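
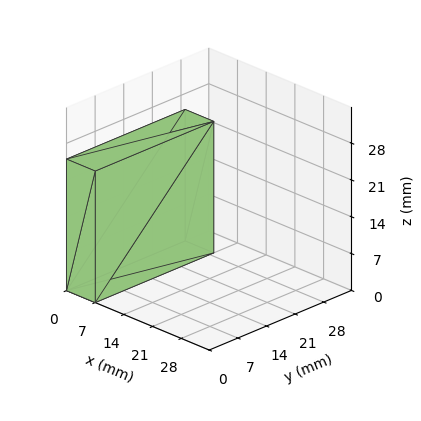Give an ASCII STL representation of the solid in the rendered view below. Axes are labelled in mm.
Reading the render: the shape is a rectangular box, roughly 7 × 29 mm footprint and 25 mm tall (dimensions read to the nearest mm from the axis ticks). For the STL, each face is triangulated and given an outward normal.

solid part
  facet normal 0.0000 0.0000 -1.0000
    outer loop
      vertex 7.00 29.00 0.00
      vertex 7.00 0.00 0.00
      vertex 0.00 0.00 0.00
    endloop
  endfacet
  facet normal 0.0000 0.0000 -1.0000
    outer loop
      vertex 0.00 29.00 0.00
      vertex 7.00 29.00 0.00
      vertex 0.00 0.00 0.00
    endloop
  endfacet
  facet normal 0.0000 0.0000 1.0000
    outer loop
      vertex 0.00 0.00 25.00
      vertex 7.00 0.00 25.00
      vertex 7.00 29.00 25.00
    endloop
  endfacet
  facet normal 0.0000 0.0000 1.0000
    outer loop
      vertex 0.00 0.00 25.00
      vertex 7.00 29.00 25.00
      vertex 0.00 29.00 25.00
    endloop
  endfacet
  facet normal 0.0000 -1.0000 0.0000
    outer loop
      vertex 0.00 0.00 0.00
      vertex 7.00 0.00 0.00
      vertex 7.00 0.00 25.00
    endloop
  endfacet
  facet normal 0.0000 -1.0000 0.0000
    outer loop
      vertex 0.00 0.00 0.00
      vertex 7.00 0.00 25.00
      vertex 0.00 0.00 25.00
    endloop
  endfacet
  facet normal 0.0000 1.0000 0.0000
    outer loop
      vertex 7.00 29.00 25.00
      vertex 7.00 29.00 0.00
      vertex 0.00 29.00 0.00
    endloop
  endfacet
  facet normal 0.0000 1.0000 0.0000
    outer loop
      vertex 0.00 29.00 25.00
      vertex 7.00 29.00 25.00
      vertex 0.00 29.00 0.00
    endloop
  endfacet
  facet normal -1.0000 0.0000 0.0000
    outer loop
      vertex 0.00 29.00 25.00
      vertex 0.00 29.00 0.00
      vertex 0.00 0.00 0.00
    endloop
  endfacet
  facet normal -1.0000 0.0000 0.0000
    outer loop
      vertex 0.00 0.00 25.00
      vertex 0.00 29.00 25.00
      vertex 0.00 0.00 0.00
    endloop
  endfacet
  facet normal 1.0000 0.0000 0.0000
    outer loop
      vertex 7.00 0.00 0.00
      vertex 7.00 29.00 0.00
      vertex 7.00 29.00 25.00
    endloop
  endfacet
  facet normal 1.0000 0.0000 0.0000
    outer loop
      vertex 7.00 0.00 0.00
      vertex 7.00 29.00 25.00
      vertex 7.00 0.00 25.00
    endloop
  endfacet
endsolid part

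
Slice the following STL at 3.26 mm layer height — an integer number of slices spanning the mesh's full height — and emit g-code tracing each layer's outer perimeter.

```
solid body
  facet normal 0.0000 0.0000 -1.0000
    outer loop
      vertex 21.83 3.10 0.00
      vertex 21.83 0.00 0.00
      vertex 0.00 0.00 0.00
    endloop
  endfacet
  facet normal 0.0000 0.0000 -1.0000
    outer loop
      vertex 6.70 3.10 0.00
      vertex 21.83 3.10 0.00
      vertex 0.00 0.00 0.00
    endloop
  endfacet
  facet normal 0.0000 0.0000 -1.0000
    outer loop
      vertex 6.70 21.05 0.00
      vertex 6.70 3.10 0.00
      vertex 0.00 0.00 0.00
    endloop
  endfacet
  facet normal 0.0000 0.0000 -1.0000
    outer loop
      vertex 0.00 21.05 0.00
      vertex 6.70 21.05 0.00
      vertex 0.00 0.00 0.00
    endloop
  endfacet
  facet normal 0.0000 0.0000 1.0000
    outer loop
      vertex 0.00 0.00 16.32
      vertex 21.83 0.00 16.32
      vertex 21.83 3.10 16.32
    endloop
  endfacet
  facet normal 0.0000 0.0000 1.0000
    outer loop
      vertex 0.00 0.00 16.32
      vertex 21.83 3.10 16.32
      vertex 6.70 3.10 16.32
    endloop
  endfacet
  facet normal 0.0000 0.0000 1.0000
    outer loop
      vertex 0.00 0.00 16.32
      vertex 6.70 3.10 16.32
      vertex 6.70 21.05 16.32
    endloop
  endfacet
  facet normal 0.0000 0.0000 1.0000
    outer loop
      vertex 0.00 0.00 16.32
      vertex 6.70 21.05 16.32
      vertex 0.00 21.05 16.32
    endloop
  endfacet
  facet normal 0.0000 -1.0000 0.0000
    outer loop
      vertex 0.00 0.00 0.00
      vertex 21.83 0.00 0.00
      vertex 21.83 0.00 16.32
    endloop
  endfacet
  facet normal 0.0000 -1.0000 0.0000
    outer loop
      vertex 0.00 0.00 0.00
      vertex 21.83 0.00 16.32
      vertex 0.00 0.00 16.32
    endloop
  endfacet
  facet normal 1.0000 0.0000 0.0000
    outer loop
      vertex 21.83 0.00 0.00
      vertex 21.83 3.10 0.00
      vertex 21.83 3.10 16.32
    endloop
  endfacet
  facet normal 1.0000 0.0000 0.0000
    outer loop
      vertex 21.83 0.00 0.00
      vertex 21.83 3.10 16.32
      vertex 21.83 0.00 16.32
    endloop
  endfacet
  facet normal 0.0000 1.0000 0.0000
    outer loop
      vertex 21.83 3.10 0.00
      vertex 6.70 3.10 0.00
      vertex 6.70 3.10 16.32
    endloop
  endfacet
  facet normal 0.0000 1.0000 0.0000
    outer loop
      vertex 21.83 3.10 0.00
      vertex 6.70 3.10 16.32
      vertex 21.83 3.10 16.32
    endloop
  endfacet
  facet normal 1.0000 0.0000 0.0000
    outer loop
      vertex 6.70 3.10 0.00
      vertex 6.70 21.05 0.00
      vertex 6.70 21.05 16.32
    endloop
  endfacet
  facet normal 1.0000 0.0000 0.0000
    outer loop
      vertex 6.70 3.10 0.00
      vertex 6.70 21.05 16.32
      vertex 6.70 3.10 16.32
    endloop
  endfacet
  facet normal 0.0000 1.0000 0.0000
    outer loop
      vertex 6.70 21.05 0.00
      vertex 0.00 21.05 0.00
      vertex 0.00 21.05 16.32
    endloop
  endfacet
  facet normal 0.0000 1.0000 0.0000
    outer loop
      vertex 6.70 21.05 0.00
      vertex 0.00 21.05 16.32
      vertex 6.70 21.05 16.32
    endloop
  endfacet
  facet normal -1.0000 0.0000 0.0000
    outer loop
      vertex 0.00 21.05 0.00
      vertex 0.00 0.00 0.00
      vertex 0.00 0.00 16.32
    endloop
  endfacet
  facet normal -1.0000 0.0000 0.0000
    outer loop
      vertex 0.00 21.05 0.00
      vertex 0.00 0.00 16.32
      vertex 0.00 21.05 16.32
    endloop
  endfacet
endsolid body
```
; perimeter-only toolpath
G21 ; units = mm
G90 ; absolute positioning
G28 ; home
; layer 1
G0 Z3.26
G0 X0.00 Y0.00
G1 X21.83 Y0.00
G1 X21.83 Y3.10
G1 X6.70 Y3.10
G1 X6.70 Y21.05
G1 X0.00 Y21.05
G1 X0.00 Y0.00
; layer 2
G0 Z6.53
G0 X0.00 Y0.00
G1 X21.83 Y0.00
G1 X21.83 Y3.10
G1 X6.70 Y3.10
G1 X6.70 Y21.05
G1 X0.00 Y21.05
G1 X0.00 Y0.00
; layer 3
G0 Z9.79
G0 X0.00 Y0.00
G1 X21.83 Y0.00
G1 X21.83 Y3.10
G1 X6.70 Y3.10
G1 X6.70 Y21.05
G1 X0.00 Y21.05
G1 X0.00 Y0.00
; layer 4
G0 Z13.06
G0 X0.00 Y0.00
G1 X21.83 Y0.00
G1 X21.83 Y3.10
G1 X6.70 Y3.10
G1 X6.70 Y21.05
G1 X0.00 Y21.05
G1 X0.00 Y0.00
; layer 5
G0 Z16.32
G0 X0.00 Y0.00
G1 X21.83 Y0.00
G1 X21.83 Y3.10
G1 X6.70 Y3.10
G1 X6.70 Y21.05
G1 X0.00 Y21.05
G1 X0.00 Y0.00
M2 ; end

The solid is an L-shaped prism: outer 21.8 × 21.1 mm, arm thicknesses ≈ 3.1 mm (horizontal) and 6.7 mm (vertical), extruded 16.3 mm in z. Slicing at Δz = 3.26 mm — 5 equal slices spanning the solid's height, so layer i sits at z = i·h/5 — gives 5 non-empty perimeters. Each is a 6-segment closed polygon; G0 lifts to the layer z and rapids to the start vertex, then G1 traces the edges.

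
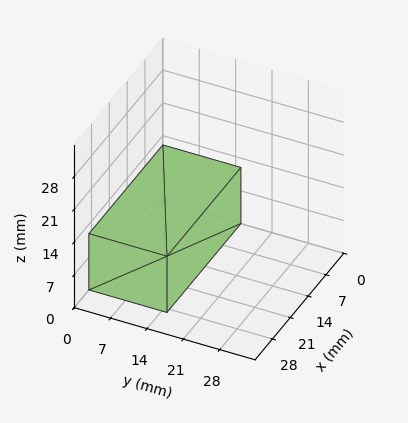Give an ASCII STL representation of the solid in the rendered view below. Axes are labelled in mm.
Reading the render: the shape is a rectangular box, roughly 29 × 15 mm footprint and 12 mm tall (dimensions read to the nearest mm from the axis ticks). For the STL, each face is triangulated and given an outward normal.

solid part
  facet normal 0.0000 0.0000 -1.0000
    outer loop
      vertex 29.0 15.0 0.0
      vertex 29.0 0.0 0.0
      vertex 0.0 0.0 0.0
    endloop
  endfacet
  facet normal 0.0000 0.0000 -1.0000
    outer loop
      vertex 0.0 15.0 0.0
      vertex 29.0 15.0 0.0
      vertex 0.0 0.0 0.0
    endloop
  endfacet
  facet normal 0.0000 0.0000 1.0000
    outer loop
      vertex 0.0 0.0 12.0
      vertex 29.0 0.0 12.0
      vertex 29.0 15.0 12.0
    endloop
  endfacet
  facet normal 0.0000 0.0000 1.0000
    outer loop
      vertex 0.0 0.0 12.0
      vertex 29.0 15.0 12.0
      vertex 0.0 15.0 12.0
    endloop
  endfacet
  facet normal 0.0000 -1.0000 0.0000
    outer loop
      vertex 0.0 0.0 0.0
      vertex 29.0 0.0 0.0
      vertex 29.0 0.0 12.0
    endloop
  endfacet
  facet normal 0.0000 -1.0000 0.0000
    outer loop
      vertex 0.0 0.0 0.0
      vertex 29.0 0.0 12.0
      vertex 0.0 0.0 12.0
    endloop
  endfacet
  facet normal 0.0000 1.0000 0.0000
    outer loop
      vertex 29.0 15.0 12.0
      vertex 29.0 15.0 0.0
      vertex 0.0 15.0 0.0
    endloop
  endfacet
  facet normal 0.0000 1.0000 0.0000
    outer loop
      vertex 0.0 15.0 12.0
      vertex 29.0 15.0 12.0
      vertex 0.0 15.0 0.0
    endloop
  endfacet
  facet normal -1.0000 0.0000 0.0000
    outer loop
      vertex 0.0 15.0 12.0
      vertex 0.0 15.0 0.0
      vertex 0.0 0.0 0.0
    endloop
  endfacet
  facet normal -1.0000 0.0000 0.0000
    outer loop
      vertex 0.0 0.0 12.0
      vertex 0.0 15.0 12.0
      vertex 0.0 0.0 0.0
    endloop
  endfacet
  facet normal 1.0000 0.0000 0.0000
    outer loop
      vertex 29.0 0.0 0.0
      vertex 29.0 15.0 0.0
      vertex 29.0 15.0 12.0
    endloop
  endfacet
  facet normal 1.0000 0.0000 0.0000
    outer loop
      vertex 29.0 0.0 0.0
      vertex 29.0 15.0 12.0
      vertex 29.0 0.0 12.0
    endloop
  endfacet
endsolid part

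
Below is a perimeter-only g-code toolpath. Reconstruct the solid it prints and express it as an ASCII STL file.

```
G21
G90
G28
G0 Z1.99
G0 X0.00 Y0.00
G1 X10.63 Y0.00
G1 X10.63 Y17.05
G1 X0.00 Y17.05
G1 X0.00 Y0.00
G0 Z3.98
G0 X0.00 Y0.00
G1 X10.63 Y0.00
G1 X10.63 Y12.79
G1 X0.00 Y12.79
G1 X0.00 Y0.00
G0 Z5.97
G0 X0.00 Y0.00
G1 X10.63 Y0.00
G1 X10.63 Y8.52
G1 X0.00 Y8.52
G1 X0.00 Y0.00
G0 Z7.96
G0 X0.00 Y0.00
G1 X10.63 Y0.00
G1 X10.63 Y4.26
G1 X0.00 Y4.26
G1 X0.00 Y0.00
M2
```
solid part
  facet normal 0.0000 0.0000 -1.0000
    outer loop
      vertex 10.63 21.31 0.00
      vertex 10.63 0.00 0.00
      vertex 0.00 0.00 0.00
    endloop
  endfacet
  facet normal 0.0000 0.0000 -1.0000
    outer loop
      vertex 0.00 21.31 0.00
      vertex 10.63 21.31 0.00
      vertex 0.00 0.00 0.00
    endloop
  endfacet
  facet normal 0.0000 -1.0000 0.0000
    outer loop
      vertex 0.00 0.00 0.00
      vertex 10.63 0.00 0.00
      vertex 10.63 0.00 9.95
    endloop
  endfacet
  facet normal 0.0000 -1.0000 0.0000
    outer loop
      vertex 0.00 0.00 0.00
      vertex 10.63 0.00 9.95
      vertex 0.00 0.00 9.95
    endloop
  endfacet
  facet normal 0.0000 0.4231 0.9061
    outer loop
      vertex 0.00 0.00 9.95
      vertex 10.63 0.00 9.95
      vertex 10.63 21.31 0.00
    endloop
  endfacet
  facet normal 0.0000 0.4231 0.9061
    outer loop
      vertex 0.00 0.00 9.95
      vertex 10.63 21.31 0.00
      vertex 0.00 21.31 0.00
    endloop
  endfacet
  facet normal -1.0000 0.0000 0.0000
    outer loop
      vertex 0.00 0.00 9.95
      vertex 0.00 21.31 0.00
      vertex 0.00 0.00 0.00
    endloop
  endfacet
  facet normal 1.0000 0.0000 0.0000
    outer loop
      vertex 10.63 0.00 0.00
      vertex 10.63 21.31 0.00
      vertex 10.63 0.00 9.95
    endloop
  endfacet
endsolid part

The G0 Z moves step by Δz≈1.99 mm. The G1 loops shrink linearly with z, so the solid tapers from its base footprint up to z≈9.95. Closing with a flat bottom cap and the tapered top and triangulating gives 8 facets — a wedge (ramp): 10.6 × 21.3 mm base, rising to 9.95 mm along the y=0 edge and sloping linearly to z=0 at y=21.3.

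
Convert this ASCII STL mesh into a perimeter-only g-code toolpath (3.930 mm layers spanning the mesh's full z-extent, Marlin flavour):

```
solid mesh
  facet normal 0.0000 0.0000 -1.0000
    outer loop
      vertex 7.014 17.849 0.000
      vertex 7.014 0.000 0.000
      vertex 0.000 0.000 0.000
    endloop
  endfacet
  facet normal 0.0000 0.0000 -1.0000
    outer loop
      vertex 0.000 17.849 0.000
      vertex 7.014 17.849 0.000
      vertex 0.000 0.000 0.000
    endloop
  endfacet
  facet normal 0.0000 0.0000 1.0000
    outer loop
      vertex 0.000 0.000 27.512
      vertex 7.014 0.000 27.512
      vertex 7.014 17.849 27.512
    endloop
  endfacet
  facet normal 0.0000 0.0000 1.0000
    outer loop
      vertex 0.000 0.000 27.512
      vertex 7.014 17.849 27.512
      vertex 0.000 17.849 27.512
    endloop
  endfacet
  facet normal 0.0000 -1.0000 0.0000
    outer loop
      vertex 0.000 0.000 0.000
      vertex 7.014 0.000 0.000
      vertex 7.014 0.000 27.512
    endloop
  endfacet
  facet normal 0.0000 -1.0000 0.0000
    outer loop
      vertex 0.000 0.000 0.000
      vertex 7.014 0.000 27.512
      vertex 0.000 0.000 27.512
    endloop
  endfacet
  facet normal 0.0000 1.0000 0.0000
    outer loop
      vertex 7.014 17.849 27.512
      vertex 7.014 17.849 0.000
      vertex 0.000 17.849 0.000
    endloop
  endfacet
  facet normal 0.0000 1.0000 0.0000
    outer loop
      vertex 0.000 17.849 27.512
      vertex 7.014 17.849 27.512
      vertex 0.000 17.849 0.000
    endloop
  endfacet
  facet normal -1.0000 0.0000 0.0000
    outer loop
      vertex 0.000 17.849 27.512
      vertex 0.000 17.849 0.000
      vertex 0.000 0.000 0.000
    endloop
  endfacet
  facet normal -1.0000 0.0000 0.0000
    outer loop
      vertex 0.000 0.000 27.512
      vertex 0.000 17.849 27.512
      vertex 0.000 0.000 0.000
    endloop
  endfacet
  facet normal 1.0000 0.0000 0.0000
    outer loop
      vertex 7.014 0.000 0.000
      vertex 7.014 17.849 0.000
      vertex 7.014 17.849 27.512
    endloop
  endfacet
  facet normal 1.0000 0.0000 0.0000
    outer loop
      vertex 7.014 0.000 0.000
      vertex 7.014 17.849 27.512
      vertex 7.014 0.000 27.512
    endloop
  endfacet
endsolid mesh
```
; perimeter-only toolpath
G21 ; units = mm
G90 ; absolute positioning
G28 ; home
; layer 1
G0 Z3.930
G0 X0.000 Y0.000
G1 X7.014 Y0.000
G1 X7.014 Y17.849
G1 X0.000 Y17.849
G1 X0.000 Y0.000
; layer 2
G0 Z7.861
G0 X0.000 Y0.000
G1 X7.014 Y0.000
G1 X7.014 Y17.849
G1 X0.000 Y17.849
G1 X0.000 Y0.000
; layer 3
G0 Z11.791
G0 X0.000 Y0.000
G1 X7.014 Y0.000
G1 X7.014 Y17.849
G1 X0.000 Y17.849
G1 X0.000 Y0.000
; layer 4
G0 Z15.721
G0 X0.000 Y0.000
G1 X7.014 Y0.000
G1 X7.014 Y17.849
G1 X0.000 Y17.849
G1 X0.000 Y0.000
; layer 5
G0 Z19.651
G0 X0.000 Y0.000
G1 X7.014 Y0.000
G1 X7.014 Y17.849
G1 X0.000 Y17.849
G1 X0.000 Y0.000
; layer 6
G0 Z23.582
G0 X0.000 Y0.000
G1 X7.014 Y0.000
G1 X7.014 Y17.849
G1 X0.000 Y17.849
G1 X0.000 Y0.000
; layer 7
G0 Z27.512
G0 X0.000 Y0.000
G1 X7.014 Y0.000
G1 X7.014 Y17.849
G1 X0.000 Y17.849
G1 X0.000 Y0.000
M2 ; end

The solid is a rectangular box, roughly 7.01 × 17.8 mm footprint and 27.5 mm tall. Slicing at Δz = 3.930 mm — 7 equal slices spanning the solid's height, so layer i sits at z = i·h/7 — gives 7 non-empty perimeters. Each is a 4-segment closed polygon; G0 lifts to the layer z and rapids to the start vertex, then G1 traces the edges.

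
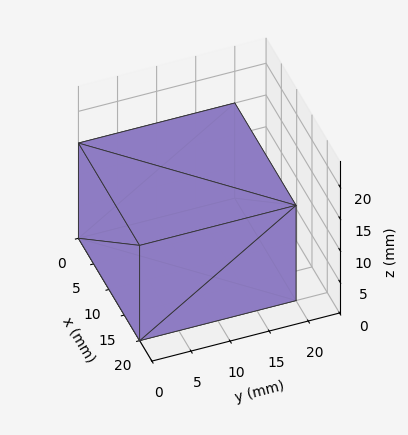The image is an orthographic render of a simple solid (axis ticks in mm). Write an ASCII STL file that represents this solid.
Reading the render: the shape is a rectangular box, roughly 20 × 20 mm footprint and 15 mm tall (dimensions read to the nearest mm from the axis ticks). For the STL, each face is triangulated and given an outward normal.

solid part
  facet normal 0.0000 0.0000 -1.0000
    outer loop
      vertex 20.000 20.000 0.000
      vertex 20.000 0.000 0.000
      vertex 0.000 0.000 0.000
    endloop
  endfacet
  facet normal 0.0000 0.0000 -1.0000
    outer loop
      vertex 0.000 20.000 0.000
      vertex 20.000 20.000 0.000
      vertex 0.000 0.000 0.000
    endloop
  endfacet
  facet normal 0.0000 0.0000 1.0000
    outer loop
      vertex 0.000 0.000 15.000
      vertex 20.000 0.000 15.000
      vertex 20.000 20.000 15.000
    endloop
  endfacet
  facet normal 0.0000 0.0000 1.0000
    outer loop
      vertex 0.000 0.000 15.000
      vertex 20.000 20.000 15.000
      vertex 0.000 20.000 15.000
    endloop
  endfacet
  facet normal 0.0000 -1.0000 0.0000
    outer loop
      vertex 0.000 0.000 0.000
      vertex 20.000 0.000 0.000
      vertex 20.000 0.000 15.000
    endloop
  endfacet
  facet normal 0.0000 -1.0000 0.0000
    outer loop
      vertex 0.000 0.000 0.000
      vertex 20.000 0.000 15.000
      vertex 0.000 0.000 15.000
    endloop
  endfacet
  facet normal 0.0000 1.0000 0.0000
    outer loop
      vertex 20.000 20.000 15.000
      vertex 20.000 20.000 0.000
      vertex 0.000 20.000 0.000
    endloop
  endfacet
  facet normal 0.0000 1.0000 0.0000
    outer loop
      vertex 0.000 20.000 15.000
      vertex 20.000 20.000 15.000
      vertex 0.000 20.000 0.000
    endloop
  endfacet
  facet normal -1.0000 0.0000 0.0000
    outer loop
      vertex 0.000 20.000 15.000
      vertex 0.000 20.000 0.000
      vertex 0.000 0.000 0.000
    endloop
  endfacet
  facet normal -1.0000 0.0000 0.0000
    outer loop
      vertex 0.000 0.000 15.000
      vertex 0.000 20.000 15.000
      vertex 0.000 0.000 0.000
    endloop
  endfacet
  facet normal 1.0000 0.0000 0.0000
    outer loop
      vertex 20.000 0.000 0.000
      vertex 20.000 20.000 0.000
      vertex 20.000 20.000 15.000
    endloop
  endfacet
  facet normal 1.0000 0.0000 0.0000
    outer loop
      vertex 20.000 0.000 0.000
      vertex 20.000 20.000 15.000
      vertex 20.000 0.000 15.000
    endloop
  endfacet
endsolid part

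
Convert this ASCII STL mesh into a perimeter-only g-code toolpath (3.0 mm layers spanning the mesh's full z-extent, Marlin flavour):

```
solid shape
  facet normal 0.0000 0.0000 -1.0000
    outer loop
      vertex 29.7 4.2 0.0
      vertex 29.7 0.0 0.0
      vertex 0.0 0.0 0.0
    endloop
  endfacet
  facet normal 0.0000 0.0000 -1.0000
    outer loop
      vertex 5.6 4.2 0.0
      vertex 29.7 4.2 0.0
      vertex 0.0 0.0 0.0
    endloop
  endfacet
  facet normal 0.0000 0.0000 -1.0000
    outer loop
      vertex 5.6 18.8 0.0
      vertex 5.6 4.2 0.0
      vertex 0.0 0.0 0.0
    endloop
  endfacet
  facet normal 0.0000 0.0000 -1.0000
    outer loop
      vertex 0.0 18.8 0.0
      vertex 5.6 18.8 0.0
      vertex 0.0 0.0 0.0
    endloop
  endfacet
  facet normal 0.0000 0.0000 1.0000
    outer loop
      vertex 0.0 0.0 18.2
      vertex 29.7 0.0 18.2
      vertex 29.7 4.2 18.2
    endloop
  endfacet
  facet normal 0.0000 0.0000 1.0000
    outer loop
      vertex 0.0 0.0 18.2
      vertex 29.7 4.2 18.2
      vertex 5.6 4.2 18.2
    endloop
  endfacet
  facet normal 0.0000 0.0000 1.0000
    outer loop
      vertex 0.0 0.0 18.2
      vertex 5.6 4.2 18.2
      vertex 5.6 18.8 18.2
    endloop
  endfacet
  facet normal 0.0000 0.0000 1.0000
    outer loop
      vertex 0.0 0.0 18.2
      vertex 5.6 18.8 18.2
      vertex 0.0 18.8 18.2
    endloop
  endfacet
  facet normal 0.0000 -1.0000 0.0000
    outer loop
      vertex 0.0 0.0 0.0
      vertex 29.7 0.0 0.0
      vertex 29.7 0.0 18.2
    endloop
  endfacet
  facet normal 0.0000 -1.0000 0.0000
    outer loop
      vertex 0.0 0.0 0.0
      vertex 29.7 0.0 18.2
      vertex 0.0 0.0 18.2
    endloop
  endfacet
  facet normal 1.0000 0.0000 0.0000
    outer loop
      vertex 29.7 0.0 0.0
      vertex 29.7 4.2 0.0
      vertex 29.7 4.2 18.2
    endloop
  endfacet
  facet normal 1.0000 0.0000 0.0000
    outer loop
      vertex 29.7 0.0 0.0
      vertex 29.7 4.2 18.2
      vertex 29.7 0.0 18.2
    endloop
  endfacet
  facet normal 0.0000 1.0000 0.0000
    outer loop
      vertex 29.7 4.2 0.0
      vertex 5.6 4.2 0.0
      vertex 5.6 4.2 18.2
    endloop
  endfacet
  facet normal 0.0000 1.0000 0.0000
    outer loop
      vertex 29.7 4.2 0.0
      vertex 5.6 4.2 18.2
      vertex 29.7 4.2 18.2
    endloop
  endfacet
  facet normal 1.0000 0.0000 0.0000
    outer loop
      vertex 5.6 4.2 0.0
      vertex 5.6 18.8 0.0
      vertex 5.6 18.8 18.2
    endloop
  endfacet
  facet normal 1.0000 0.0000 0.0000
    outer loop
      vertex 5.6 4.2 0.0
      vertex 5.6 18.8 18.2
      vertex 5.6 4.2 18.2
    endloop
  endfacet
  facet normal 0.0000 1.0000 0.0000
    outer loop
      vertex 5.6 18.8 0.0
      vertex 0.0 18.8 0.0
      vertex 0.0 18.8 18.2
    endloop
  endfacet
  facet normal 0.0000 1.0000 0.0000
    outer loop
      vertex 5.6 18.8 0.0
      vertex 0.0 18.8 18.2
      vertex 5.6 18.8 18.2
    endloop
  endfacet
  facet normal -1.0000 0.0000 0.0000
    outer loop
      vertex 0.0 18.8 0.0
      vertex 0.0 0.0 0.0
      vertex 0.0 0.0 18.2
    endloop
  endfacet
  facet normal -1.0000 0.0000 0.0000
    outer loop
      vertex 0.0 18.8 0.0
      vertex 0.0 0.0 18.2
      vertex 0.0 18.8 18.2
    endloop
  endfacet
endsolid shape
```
; perimeter-only toolpath
G21 ; units = mm
G90 ; absolute positioning
G28 ; home
; layer 1
G0 Z3.0
G0 X0.0 Y0.0
G1 X29.7 Y0.0
G1 X29.7 Y4.2
G1 X5.6 Y4.2
G1 X5.6 Y18.8
G1 X0.0 Y18.8
G1 X0.0 Y0.0
; layer 2
G0 Z6.1
G0 X0.0 Y0.0
G1 X29.7 Y0.0
G1 X29.7 Y4.2
G1 X5.6 Y4.2
G1 X5.6 Y18.8
G1 X0.0 Y18.8
G1 X0.0 Y0.0
; layer 3
G0 Z9.1
G0 X0.0 Y0.0
G1 X29.7 Y0.0
G1 X29.7 Y4.2
G1 X5.6 Y4.2
G1 X5.6 Y18.8
G1 X0.0 Y18.8
G1 X0.0 Y0.0
; layer 4
G0 Z12.1
G0 X0.0 Y0.0
G1 X29.7 Y0.0
G1 X29.7 Y4.2
G1 X5.6 Y4.2
G1 X5.6 Y18.8
G1 X0.0 Y18.8
G1 X0.0 Y0.0
; layer 5
G0 Z15.2
G0 X0.0 Y0.0
G1 X29.7 Y0.0
G1 X29.7 Y4.2
G1 X5.6 Y4.2
G1 X5.6 Y18.8
G1 X0.0 Y18.8
G1 X0.0 Y0.0
; layer 6
G0 Z18.2
G0 X0.0 Y0.0
G1 X29.7 Y0.0
G1 X29.7 Y4.2
G1 X5.6 Y4.2
G1 X5.6 Y18.8
G1 X0.0 Y18.8
G1 X0.0 Y0.0
M2 ; end

The solid is an L-shaped prism: outer 29.7 × 18.8 mm, arm thicknesses ≈ 4.2 mm (horizontal) and 5.6 mm (vertical), extruded 18.2 mm in z. Slicing at Δz = 3.0 mm — 6 equal slices spanning the solid's height, so layer i sits at z = i·h/6 — gives 6 non-empty perimeters. Each is a 6-segment closed polygon; G0 lifts to the layer z and rapids to the start vertex, then G1 traces the edges.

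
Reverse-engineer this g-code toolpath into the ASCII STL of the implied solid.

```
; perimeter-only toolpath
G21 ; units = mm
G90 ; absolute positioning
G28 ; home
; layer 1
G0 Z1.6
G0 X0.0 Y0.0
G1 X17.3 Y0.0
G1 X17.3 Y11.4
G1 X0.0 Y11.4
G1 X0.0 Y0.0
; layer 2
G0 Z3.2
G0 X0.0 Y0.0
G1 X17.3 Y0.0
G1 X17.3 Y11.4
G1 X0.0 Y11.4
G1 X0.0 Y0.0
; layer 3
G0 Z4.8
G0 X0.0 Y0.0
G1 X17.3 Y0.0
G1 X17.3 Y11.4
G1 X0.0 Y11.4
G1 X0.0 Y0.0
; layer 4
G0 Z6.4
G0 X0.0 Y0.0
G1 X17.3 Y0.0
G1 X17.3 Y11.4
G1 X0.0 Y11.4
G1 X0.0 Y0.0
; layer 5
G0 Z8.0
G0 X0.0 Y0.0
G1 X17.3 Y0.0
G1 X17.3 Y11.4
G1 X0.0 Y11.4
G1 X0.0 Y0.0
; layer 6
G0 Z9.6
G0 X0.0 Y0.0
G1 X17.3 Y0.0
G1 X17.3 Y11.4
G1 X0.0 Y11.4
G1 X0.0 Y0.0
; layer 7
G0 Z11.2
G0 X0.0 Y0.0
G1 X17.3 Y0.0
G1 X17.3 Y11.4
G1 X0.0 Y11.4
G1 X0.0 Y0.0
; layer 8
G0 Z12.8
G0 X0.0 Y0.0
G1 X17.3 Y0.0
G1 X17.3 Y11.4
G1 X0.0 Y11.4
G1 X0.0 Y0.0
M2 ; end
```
solid part
  facet normal 0.0000 0.0000 -1.0000
    outer loop
      vertex 17.3 11.4 0.0
      vertex 17.3 0.0 0.0
      vertex 0.0 0.0 0.0
    endloop
  endfacet
  facet normal 0.0000 0.0000 -1.0000
    outer loop
      vertex 0.0 11.4 0.0
      vertex 17.3 11.4 0.0
      vertex 0.0 0.0 0.0
    endloop
  endfacet
  facet normal 0.0000 0.0000 1.0000
    outer loop
      vertex 0.0 0.0 12.8
      vertex 17.3 0.0 12.8
      vertex 17.3 11.4 12.8
    endloop
  endfacet
  facet normal 0.0000 0.0000 1.0000
    outer loop
      vertex 0.0 0.0 12.8
      vertex 17.3 11.4 12.8
      vertex 0.0 11.4 12.8
    endloop
  endfacet
  facet normal 0.0000 -1.0000 0.0000
    outer loop
      vertex 0.0 0.0 0.0
      vertex 17.3 0.0 0.0
      vertex 17.3 0.0 12.8
    endloop
  endfacet
  facet normal 0.0000 -1.0000 0.0000
    outer loop
      vertex 0.0 0.0 0.0
      vertex 17.3 0.0 12.8
      vertex 0.0 0.0 12.8
    endloop
  endfacet
  facet normal 0.0000 1.0000 0.0000
    outer loop
      vertex 17.3 11.4 12.8
      vertex 17.3 11.4 0.0
      vertex 0.0 11.4 0.0
    endloop
  endfacet
  facet normal 0.0000 1.0000 0.0000
    outer loop
      vertex 0.0 11.4 12.8
      vertex 17.3 11.4 12.8
      vertex 0.0 11.4 0.0
    endloop
  endfacet
  facet normal -1.0000 0.0000 0.0000
    outer loop
      vertex 0.0 11.4 12.8
      vertex 0.0 11.4 0.0
      vertex 0.0 0.0 0.0
    endloop
  endfacet
  facet normal -1.0000 0.0000 0.0000
    outer loop
      vertex 0.0 0.0 12.8
      vertex 0.0 11.4 12.8
      vertex 0.0 0.0 0.0
    endloop
  endfacet
  facet normal 1.0000 0.0000 0.0000
    outer loop
      vertex 17.3 0.0 0.0
      vertex 17.3 11.4 0.0
      vertex 17.3 11.4 12.8
    endloop
  endfacet
  facet normal 1.0000 0.0000 0.0000
    outer loop
      vertex 17.3 0.0 0.0
      vertex 17.3 11.4 12.8
      vertex 17.3 0.0 12.8
    endloop
  endfacet
endsolid part

The G0 Z moves step by Δz≈1.6 mm. Every layer's G1 loop is the same polygon, so the solid is a straight extrusion of it from z=0 to z≈12.8. Closing with flat bottom and top caps and triangulating gives 12 facets — a rectangular box, roughly 17.3 × 11.4 mm footprint and 12.8 mm tall.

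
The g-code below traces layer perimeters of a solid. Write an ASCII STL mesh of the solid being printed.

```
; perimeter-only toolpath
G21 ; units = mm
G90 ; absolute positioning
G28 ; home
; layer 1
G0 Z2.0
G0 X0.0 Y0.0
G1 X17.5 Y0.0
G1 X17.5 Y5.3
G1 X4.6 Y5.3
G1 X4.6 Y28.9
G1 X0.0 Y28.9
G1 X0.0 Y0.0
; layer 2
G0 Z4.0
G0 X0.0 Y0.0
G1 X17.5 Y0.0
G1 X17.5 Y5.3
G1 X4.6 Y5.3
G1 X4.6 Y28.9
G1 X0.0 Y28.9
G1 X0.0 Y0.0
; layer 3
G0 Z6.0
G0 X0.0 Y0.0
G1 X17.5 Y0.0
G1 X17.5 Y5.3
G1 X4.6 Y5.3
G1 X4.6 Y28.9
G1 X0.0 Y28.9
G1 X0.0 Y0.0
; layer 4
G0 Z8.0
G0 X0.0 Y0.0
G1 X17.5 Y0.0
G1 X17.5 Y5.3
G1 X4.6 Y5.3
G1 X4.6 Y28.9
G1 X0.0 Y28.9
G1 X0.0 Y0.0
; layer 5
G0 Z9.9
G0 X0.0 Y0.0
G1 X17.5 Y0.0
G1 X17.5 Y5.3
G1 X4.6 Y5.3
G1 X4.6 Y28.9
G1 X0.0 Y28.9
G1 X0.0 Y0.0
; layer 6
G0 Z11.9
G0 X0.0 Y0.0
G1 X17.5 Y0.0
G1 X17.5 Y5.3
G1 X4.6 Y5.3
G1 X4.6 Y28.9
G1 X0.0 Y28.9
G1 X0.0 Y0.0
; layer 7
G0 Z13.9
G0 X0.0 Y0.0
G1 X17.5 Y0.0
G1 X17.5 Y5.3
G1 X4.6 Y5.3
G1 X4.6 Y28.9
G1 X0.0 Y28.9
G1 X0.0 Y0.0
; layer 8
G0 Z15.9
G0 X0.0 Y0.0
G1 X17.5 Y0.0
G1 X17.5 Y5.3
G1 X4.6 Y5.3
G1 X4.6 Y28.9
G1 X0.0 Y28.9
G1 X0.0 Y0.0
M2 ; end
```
solid part
  facet normal 0.0000 0.0000 -1.0000
    outer loop
      vertex 17.5 5.3 0.0
      vertex 17.5 0.0 0.0
      vertex 0.0 0.0 0.0
    endloop
  endfacet
  facet normal 0.0000 0.0000 -1.0000
    outer loop
      vertex 4.6 5.3 0.0
      vertex 17.5 5.3 0.0
      vertex 0.0 0.0 0.0
    endloop
  endfacet
  facet normal 0.0000 0.0000 -1.0000
    outer loop
      vertex 4.6 28.9 0.0
      vertex 4.6 5.3 0.0
      vertex 0.0 0.0 0.0
    endloop
  endfacet
  facet normal 0.0000 0.0000 -1.0000
    outer loop
      vertex 0.0 28.9 0.0
      vertex 4.6 28.9 0.0
      vertex 0.0 0.0 0.0
    endloop
  endfacet
  facet normal 0.0000 0.0000 1.0000
    outer loop
      vertex 0.0 0.0 15.9
      vertex 17.5 0.0 15.9
      vertex 17.5 5.3 15.9
    endloop
  endfacet
  facet normal 0.0000 0.0000 1.0000
    outer loop
      vertex 0.0 0.0 15.9
      vertex 17.5 5.3 15.9
      vertex 4.6 5.3 15.9
    endloop
  endfacet
  facet normal 0.0000 0.0000 1.0000
    outer loop
      vertex 0.0 0.0 15.9
      vertex 4.6 5.3 15.9
      vertex 4.6 28.9 15.9
    endloop
  endfacet
  facet normal 0.0000 0.0000 1.0000
    outer loop
      vertex 0.0 0.0 15.9
      vertex 4.6 28.9 15.9
      vertex 0.0 28.9 15.9
    endloop
  endfacet
  facet normal 0.0000 -1.0000 0.0000
    outer loop
      vertex 0.0 0.0 0.0
      vertex 17.5 0.0 0.0
      vertex 17.5 0.0 15.9
    endloop
  endfacet
  facet normal 0.0000 -1.0000 0.0000
    outer loop
      vertex 0.0 0.0 0.0
      vertex 17.5 0.0 15.9
      vertex 0.0 0.0 15.9
    endloop
  endfacet
  facet normal 1.0000 0.0000 0.0000
    outer loop
      vertex 17.5 0.0 0.0
      vertex 17.5 5.3 0.0
      vertex 17.5 5.3 15.9
    endloop
  endfacet
  facet normal 1.0000 0.0000 0.0000
    outer loop
      vertex 17.5 0.0 0.0
      vertex 17.5 5.3 15.9
      vertex 17.5 0.0 15.9
    endloop
  endfacet
  facet normal 0.0000 1.0000 0.0000
    outer loop
      vertex 17.5 5.3 0.0
      vertex 4.6 5.3 0.0
      vertex 4.6 5.3 15.9
    endloop
  endfacet
  facet normal 0.0000 1.0000 0.0000
    outer loop
      vertex 17.5 5.3 0.0
      vertex 4.6 5.3 15.9
      vertex 17.5 5.3 15.9
    endloop
  endfacet
  facet normal 1.0000 0.0000 0.0000
    outer loop
      vertex 4.6 5.3 0.0
      vertex 4.6 28.9 0.0
      vertex 4.6 28.9 15.9
    endloop
  endfacet
  facet normal 1.0000 0.0000 0.0000
    outer loop
      vertex 4.6 5.3 0.0
      vertex 4.6 28.9 15.9
      vertex 4.6 5.3 15.9
    endloop
  endfacet
  facet normal 0.0000 1.0000 0.0000
    outer loop
      vertex 4.6 28.9 0.0
      vertex 0.0 28.9 0.0
      vertex 0.0 28.9 15.9
    endloop
  endfacet
  facet normal 0.0000 1.0000 0.0000
    outer loop
      vertex 4.6 28.9 0.0
      vertex 0.0 28.9 15.9
      vertex 4.6 28.9 15.9
    endloop
  endfacet
  facet normal -1.0000 0.0000 0.0000
    outer loop
      vertex 0.0 28.9 0.0
      vertex 0.0 0.0 0.0
      vertex 0.0 0.0 15.9
    endloop
  endfacet
  facet normal -1.0000 0.0000 0.0000
    outer loop
      vertex 0.0 28.9 0.0
      vertex 0.0 0.0 15.9
      vertex 0.0 28.9 15.9
    endloop
  endfacet
endsolid part

The G0 Z moves step by Δz≈2.0 mm. Every layer's G1 loop is the same polygon, so the solid is a straight extrusion of it from z=0 to z≈15.9. Closing with flat bottom and top caps and triangulating gives 20 facets — an L-shaped prism: outer 17.5 × 28.9 mm, arm thicknesses ≈ 5.3 mm (horizontal) and 4.6 mm (vertical), extruded 15.9 mm in z.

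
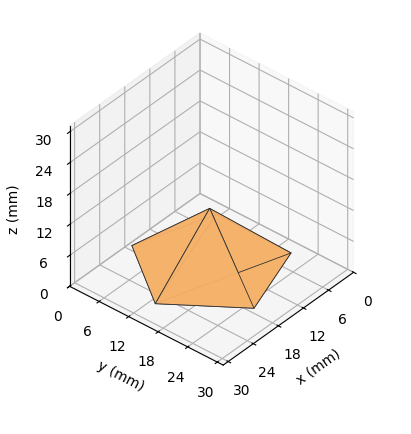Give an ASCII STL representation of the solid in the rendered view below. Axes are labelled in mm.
Reading the render: the shape is a regular 5-sided pyramid, base circumscribed radius ≈ 13 mm, apex at z ≈ 11 mm (dimensions read to the nearest mm from the axis ticks). For the STL, each face is triangulated and given an outward normal.

solid part
  facet normal 0.0000 0.0000 -1.0000
    outer loop
      vertex 2.5 20.6 0.0
      vertex 17.0 25.4 0.0
      vertex 26.0 13.0 0.0
    endloop
  endfacet
  facet normal 0.0000 0.0000 -1.0000
    outer loop
      vertex 2.5 5.4 0.0
      vertex 2.5 20.6 0.0
      vertex 26.0 13.0 0.0
    endloop
  endfacet
  facet normal 0.0000 0.0000 -1.0000
    outer loop
      vertex 17.0 0.6 0.0
      vertex 2.5 5.4 0.0
      vertex 26.0 13.0 0.0
    endloop
  endfacet
  facet normal 0.5849 0.4245 0.6912
    outer loop
      vertex 26.0 13.0 0.0
      vertex 17.0 25.4 0.0
      vertex 13.0 13.0 11.0
    endloop
  endfacet
  facet normal -0.2272 0.6862 0.6910
    outer loop
      vertex 17.0 25.4 0.0
      vertex 2.5 20.6 0.0
      vertex 13.0 13.0 11.0
    endloop
  endfacet
  facet normal -0.7234 0.0000 0.6905
    outer loop
      vertex 2.5 20.6 0.0
      vertex 2.5 5.4 0.0
      vertex 13.0 13.0 11.0
    endloop
  endfacet
  facet normal -0.2272 -0.6862 0.6910
    outer loop
      vertex 2.5 5.4 0.0
      vertex 17.0 0.6 0.0
      vertex 13.0 13.0 11.0
    endloop
  endfacet
  facet normal 0.5849 -0.4245 0.6912
    outer loop
      vertex 17.0 0.6 0.0
      vertex 26.0 13.0 0.0
      vertex 13.0 13.0 11.0
    endloop
  endfacet
endsolid part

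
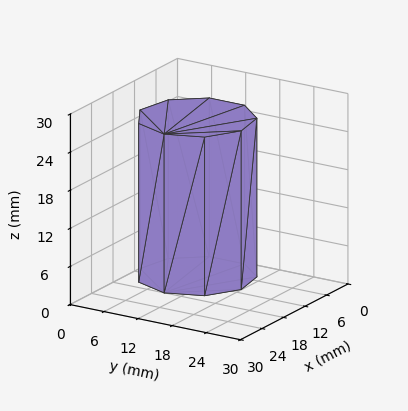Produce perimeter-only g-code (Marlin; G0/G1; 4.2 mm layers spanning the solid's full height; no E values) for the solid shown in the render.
Reading the render: the shape is a regular 9-sided prism (a cylinder approximated with 9 flat sides), circumscribed radius ≈ 9 mm, height ≈ 25 mm (dimensions read to the nearest mm from the axis ticks). For the g-code, the solid's height is divided into equal slices at the stated Δz and each level perimeter traced with G1 moves after a G0 lift.

; perimeter-only toolpath
G21 ; units = mm
G90 ; absolute positioning
G28 ; home
; layer 1
G0 Z4.2
G0 X18.0 Y9.0
G1 X15.9 Y14.8
G1 X10.6 Y17.9
G1 X4.5 Y16.8
G1 X0.5 Y12.1
G1 X0.5 Y5.9
G1 X4.5 Y1.2
G1 X10.6 Y0.1
G1 X15.9 Y3.2
G1 X18.0 Y9.0
; layer 2
G0 Z8.3
G0 X18.0 Y9.0
G1 X15.9 Y14.8
G1 X10.6 Y17.9
G1 X4.5 Y16.8
G1 X0.5 Y12.1
G1 X0.5 Y5.9
G1 X4.5 Y1.2
G1 X10.6 Y0.1
G1 X15.9 Y3.2
G1 X18.0 Y9.0
; layer 3
G0 Z12.5
G0 X18.0 Y9.0
G1 X15.9 Y14.8
G1 X10.6 Y17.9
G1 X4.5 Y16.8
G1 X0.5 Y12.1
G1 X0.5 Y5.9
G1 X4.5 Y1.2
G1 X10.6 Y0.1
G1 X15.9 Y3.2
G1 X18.0 Y9.0
; layer 4
G0 Z16.7
G0 X18.0 Y9.0
G1 X15.9 Y14.8
G1 X10.6 Y17.9
G1 X4.5 Y16.8
G1 X0.5 Y12.1
G1 X0.5 Y5.9
G1 X4.5 Y1.2
G1 X10.6 Y0.1
G1 X15.9 Y3.2
G1 X18.0 Y9.0
; layer 5
G0 Z20.8
G0 X18.0 Y9.0
G1 X15.9 Y14.8
G1 X10.6 Y17.9
G1 X4.5 Y16.8
G1 X0.5 Y12.1
G1 X0.5 Y5.9
G1 X4.5 Y1.2
G1 X10.6 Y0.1
G1 X15.9 Y3.2
G1 X18.0 Y9.0
; layer 6
G0 Z25.0
G0 X18.0 Y9.0
G1 X15.9 Y14.8
G1 X10.6 Y17.9
G1 X4.5 Y16.8
G1 X0.5 Y12.1
G1 X0.5 Y5.9
G1 X4.5 Y1.2
G1 X10.6 Y0.1
G1 X15.9 Y3.2
G1 X18.0 Y9.0
M2 ; end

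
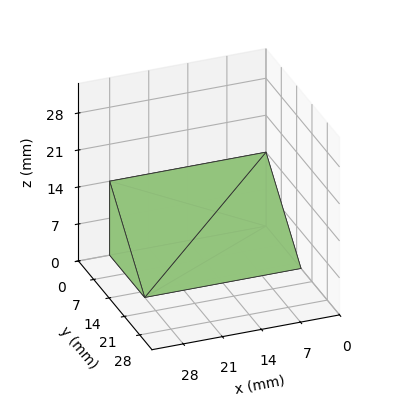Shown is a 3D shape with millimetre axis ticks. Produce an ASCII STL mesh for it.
Reading the render: the shape is a wedge (ramp): 28 × 16 mm base, rising to 14 mm along the y=0 edge and sloping linearly to z=0 at y=16 (dimensions read to the nearest mm from the axis ticks). For the STL, each face is triangulated and given an outward normal.

solid part
  facet normal 0.0000 0.0000 -1.0000
    outer loop
      vertex 28.0 16.0 0.0
      vertex 28.0 0.0 0.0
      vertex 0.0 0.0 0.0
    endloop
  endfacet
  facet normal 0.0000 0.0000 -1.0000
    outer loop
      vertex 0.0 16.0 0.0
      vertex 28.0 16.0 0.0
      vertex 0.0 0.0 0.0
    endloop
  endfacet
  facet normal 0.0000 -1.0000 0.0000
    outer loop
      vertex 0.0 0.0 0.0
      vertex 28.0 0.0 0.0
      vertex 28.0 0.0 14.0
    endloop
  endfacet
  facet normal 0.0000 -1.0000 0.0000
    outer loop
      vertex 0.0 0.0 0.0
      vertex 28.0 0.0 14.0
      vertex 0.0 0.0 14.0
    endloop
  endfacet
  facet normal 0.0000 0.6585 0.7526
    outer loop
      vertex 0.0 0.0 14.0
      vertex 28.0 0.0 14.0
      vertex 28.0 16.0 0.0
    endloop
  endfacet
  facet normal 0.0000 0.6585 0.7526
    outer loop
      vertex 0.0 0.0 14.0
      vertex 28.0 16.0 0.0
      vertex 0.0 16.0 0.0
    endloop
  endfacet
  facet normal -1.0000 0.0000 0.0000
    outer loop
      vertex 0.0 0.0 14.0
      vertex 0.0 16.0 0.0
      vertex 0.0 0.0 0.0
    endloop
  endfacet
  facet normal 1.0000 0.0000 0.0000
    outer loop
      vertex 28.0 0.0 0.0
      vertex 28.0 16.0 0.0
      vertex 28.0 0.0 14.0
    endloop
  endfacet
endsolid part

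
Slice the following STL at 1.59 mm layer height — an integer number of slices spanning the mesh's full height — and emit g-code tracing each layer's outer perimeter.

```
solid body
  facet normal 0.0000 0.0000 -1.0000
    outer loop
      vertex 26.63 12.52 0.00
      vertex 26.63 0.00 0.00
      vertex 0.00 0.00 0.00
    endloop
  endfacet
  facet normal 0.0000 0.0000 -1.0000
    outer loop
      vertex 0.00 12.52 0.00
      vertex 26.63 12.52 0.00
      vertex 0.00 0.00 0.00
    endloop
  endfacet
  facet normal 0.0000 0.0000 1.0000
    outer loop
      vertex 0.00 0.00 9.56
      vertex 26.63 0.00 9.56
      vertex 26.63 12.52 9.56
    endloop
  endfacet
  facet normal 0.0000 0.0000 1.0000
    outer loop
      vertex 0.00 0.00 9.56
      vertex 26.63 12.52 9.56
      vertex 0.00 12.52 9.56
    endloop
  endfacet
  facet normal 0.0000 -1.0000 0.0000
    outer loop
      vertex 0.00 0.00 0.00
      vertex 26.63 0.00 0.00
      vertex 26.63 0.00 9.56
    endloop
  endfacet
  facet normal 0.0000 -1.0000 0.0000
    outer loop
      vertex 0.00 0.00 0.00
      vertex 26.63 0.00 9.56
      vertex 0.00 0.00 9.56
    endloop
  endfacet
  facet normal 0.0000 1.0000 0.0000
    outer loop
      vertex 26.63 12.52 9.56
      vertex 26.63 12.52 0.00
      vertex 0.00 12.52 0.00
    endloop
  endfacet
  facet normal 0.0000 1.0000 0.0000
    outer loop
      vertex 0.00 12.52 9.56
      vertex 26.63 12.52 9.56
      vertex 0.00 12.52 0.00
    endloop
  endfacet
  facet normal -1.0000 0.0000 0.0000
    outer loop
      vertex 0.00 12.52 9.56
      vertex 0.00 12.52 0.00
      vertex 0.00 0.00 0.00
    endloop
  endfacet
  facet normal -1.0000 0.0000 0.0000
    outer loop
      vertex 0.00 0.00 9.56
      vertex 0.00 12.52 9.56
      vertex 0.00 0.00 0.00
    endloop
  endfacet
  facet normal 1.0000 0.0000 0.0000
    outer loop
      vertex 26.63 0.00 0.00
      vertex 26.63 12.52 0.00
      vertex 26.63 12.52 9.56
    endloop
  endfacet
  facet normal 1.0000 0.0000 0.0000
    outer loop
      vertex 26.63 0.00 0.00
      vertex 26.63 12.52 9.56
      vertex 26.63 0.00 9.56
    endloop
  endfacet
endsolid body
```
; perimeter-only toolpath
G21 ; units = mm
G90 ; absolute positioning
G28 ; home
; layer 1
G0 Z1.59
G0 X0.00 Y0.00
G1 X26.63 Y0.00
G1 X26.63 Y12.52
G1 X0.00 Y12.52
G1 X0.00 Y0.00
; layer 2
G0 Z3.19
G0 X0.00 Y0.00
G1 X26.63 Y0.00
G1 X26.63 Y12.52
G1 X0.00 Y12.52
G1 X0.00 Y0.00
; layer 3
G0 Z4.78
G0 X0.00 Y0.00
G1 X26.63 Y0.00
G1 X26.63 Y12.52
G1 X0.00 Y12.52
G1 X0.00 Y0.00
; layer 4
G0 Z6.37
G0 X0.00 Y0.00
G1 X26.63 Y0.00
G1 X26.63 Y12.52
G1 X0.00 Y12.52
G1 X0.00 Y0.00
; layer 5
G0 Z7.97
G0 X0.00 Y0.00
G1 X26.63 Y0.00
G1 X26.63 Y12.52
G1 X0.00 Y12.52
G1 X0.00 Y0.00
; layer 6
G0 Z9.56
G0 X0.00 Y0.00
G1 X26.63 Y0.00
G1 X26.63 Y12.52
G1 X0.00 Y12.52
G1 X0.00 Y0.00
M2 ; end

The solid is a rectangular box, roughly 26.6 × 12.5 mm footprint and 9.56 mm tall. Slicing at Δz = 1.59 mm — 6 equal slices spanning the solid's height, so layer i sits at z = i·h/6 — gives 6 non-empty perimeters. Each is a 4-segment closed polygon; G0 lifts to the layer z and rapids to the start vertex, then G1 traces the edges.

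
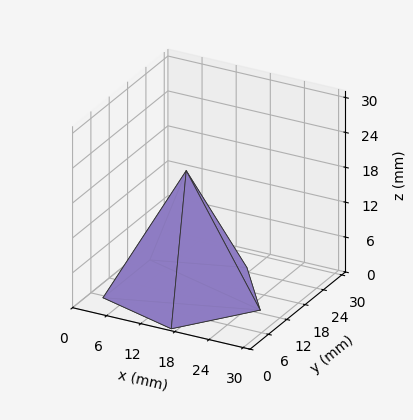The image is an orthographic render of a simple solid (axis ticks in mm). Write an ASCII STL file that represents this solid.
Reading the render: the shape is a regular 5-sided pyramid, base circumscribed radius ≈ 13 mm, apex at z ≈ 21 mm (dimensions read to the nearest mm from the axis ticks). For the STL, each face is triangulated and given an outward normal.

solid part
  facet normal 0.0000 0.0000 -1.0000
    outer loop
      vertex 2.483 20.641 0.000
      vertex 17.017 25.364 0.000
      vertex 26.000 13.000 0.000
    endloop
  endfacet
  facet normal 0.0000 0.0000 -1.0000
    outer loop
      vertex 2.483 5.359 0.000
      vertex 2.483 20.641 0.000
      vertex 26.000 13.000 0.000
    endloop
  endfacet
  facet normal 0.0000 0.0000 -1.0000
    outer loop
      vertex 17.017 0.636 0.000
      vertex 2.483 5.359 0.000
      vertex 26.000 13.000 0.000
    endloop
  endfacet
  facet normal 0.7234 0.5256 0.4478
    outer loop
      vertex 26.000 13.000 0.000
      vertex 17.017 25.364 0.000
      vertex 13.000 13.000 21.000
    endloop
  endfacet
  facet normal -0.2763 0.8504 0.4478
    outer loop
      vertex 17.017 25.364 0.000
      vertex 2.483 20.641 0.000
      vertex 13.000 13.000 21.000
    endloop
  endfacet
  facet normal -0.8941 0.0000 0.4478
    outer loop
      vertex 2.483 20.641 0.000
      vertex 2.483 5.359 0.000
      vertex 13.000 13.000 21.000
    endloop
  endfacet
  facet normal -0.2763 -0.8504 0.4478
    outer loop
      vertex 2.483 5.359 0.000
      vertex 17.017 0.636 0.000
      vertex 13.000 13.000 21.000
    endloop
  endfacet
  facet normal 0.7234 -0.5256 0.4478
    outer loop
      vertex 17.017 0.636 0.000
      vertex 26.000 13.000 0.000
      vertex 13.000 13.000 21.000
    endloop
  endfacet
endsolid part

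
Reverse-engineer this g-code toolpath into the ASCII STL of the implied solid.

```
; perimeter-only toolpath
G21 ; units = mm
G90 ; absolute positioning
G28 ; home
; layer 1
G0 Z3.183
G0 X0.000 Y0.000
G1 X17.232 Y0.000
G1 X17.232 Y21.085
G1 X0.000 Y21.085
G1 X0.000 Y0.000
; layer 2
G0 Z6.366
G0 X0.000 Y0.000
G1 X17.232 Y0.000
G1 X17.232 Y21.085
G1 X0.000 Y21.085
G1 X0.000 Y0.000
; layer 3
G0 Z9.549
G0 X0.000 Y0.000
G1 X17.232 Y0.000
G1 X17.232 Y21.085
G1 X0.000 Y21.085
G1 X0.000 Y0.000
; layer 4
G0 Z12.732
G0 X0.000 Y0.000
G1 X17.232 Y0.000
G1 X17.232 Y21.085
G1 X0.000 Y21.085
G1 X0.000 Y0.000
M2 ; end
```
solid part
  facet normal 0.0000 0.0000 -1.0000
    outer loop
      vertex 17.232 21.085 0.000
      vertex 17.232 0.000 0.000
      vertex 0.000 0.000 0.000
    endloop
  endfacet
  facet normal 0.0000 0.0000 -1.0000
    outer loop
      vertex 0.000 21.085 0.000
      vertex 17.232 21.085 0.000
      vertex 0.000 0.000 0.000
    endloop
  endfacet
  facet normal 0.0000 0.0000 1.0000
    outer loop
      vertex 0.000 0.000 12.732
      vertex 17.232 0.000 12.732
      vertex 17.232 21.085 12.732
    endloop
  endfacet
  facet normal 0.0000 0.0000 1.0000
    outer loop
      vertex 0.000 0.000 12.732
      vertex 17.232 21.085 12.732
      vertex 0.000 21.085 12.732
    endloop
  endfacet
  facet normal 0.0000 -1.0000 0.0000
    outer loop
      vertex 0.000 0.000 0.000
      vertex 17.232 0.000 0.000
      vertex 17.232 0.000 12.732
    endloop
  endfacet
  facet normal 0.0000 -1.0000 0.0000
    outer loop
      vertex 0.000 0.000 0.000
      vertex 17.232 0.000 12.732
      vertex 0.000 0.000 12.732
    endloop
  endfacet
  facet normal 0.0000 1.0000 0.0000
    outer loop
      vertex 17.232 21.085 12.732
      vertex 17.232 21.085 0.000
      vertex 0.000 21.085 0.000
    endloop
  endfacet
  facet normal 0.0000 1.0000 0.0000
    outer loop
      vertex 0.000 21.085 12.732
      vertex 17.232 21.085 12.732
      vertex 0.000 21.085 0.000
    endloop
  endfacet
  facet normal -1.0000 0.0000 0.0000
    outer loop
      vertex 0.000 21.085 12.732
      vertex 0.000 21.085 0.000
      vertex 0.000 0.000 0.000
    endloop
  endfacet
  facet normal -1.0000 0.0000 0.0000
    outer loop
      vertex 0.000 0.000 12.732
      vertex 0.000 21.085 12.732
      vertex 0.000 0.000 0.000
    endloop
  endfacet
  facet normal 1.0000 0.0000 0.0000
    outer loop
      vertex 17.232 0.000 0.000
      vertex 17.232 21.085 0.000
      vertex 17.232 21.085 12.732
    endloop
  endfacet
  facet normal 1.0000 0.0000 0.0000
    outer loop
      vertex 17.232 0.000 0.000
      vertex 17.232 21.085 12.732
      vertex 17.232 0.000 12.732
    endloop
  endfacet
endsolid part

The G0 Z moves step by Δz≈3.183 mm. Every layer's G1 loop is the same polygon, so the solid is a straight extrusion of it from z=0 to z≈12.7. Closing with flat bottom and top caps and triangulating gives 12 facets — a rectangular box, roughly 17.2 × 21.1 mm footprint and 12.7 mm tall.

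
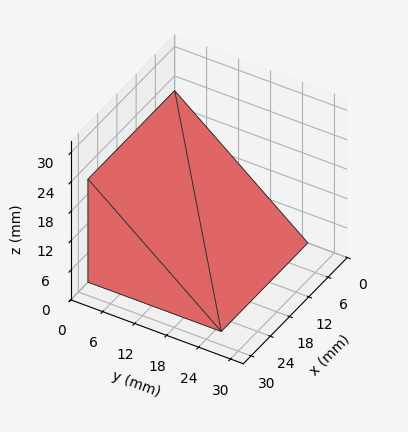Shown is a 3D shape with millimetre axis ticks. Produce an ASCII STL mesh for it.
Reading the render: the shape is a wedge (ramp): 27 × 25 mm base, rising to 21 mm along the y=0 edge and sloping linearly to z=0 at y=25 (dimensions read to the nearest mm from the axis ticks). For the STL, each face is triangulated and given an outward normal.

solid part
  facet normal 0.0000 0.0000 -1.0000
    outer loop
      vertex 27.0 25.0 0.0
      vertex 27.0 0.0 0.0
      vertex 0.0 0.0 0.0
    endloop
  endfacet
  facet normal 0.0000 0.0000 -1.0000
    outer loop
      vertex 0.0 25.0 0.0
      vertex 27.0 25.0 0.0
      vertex 0.0 0.0 0.0
    endloop
  endfacet
  facet normal 0.0000 -1.0000 0.0000
    outer loop
      vertex 0.0 0.0 0.0
      vertex 27.0 0.0 0.0
      vertex 27.0 0.0 21.0
    endloop
  endfacet
  facet normal 0.0000 -1.0000 0.0000
    outer loop
      vertex 0.0 0.0 0.0
      vertex 27.0 0.0 21.0
      vertex 0.0 0.0 21.0
    endloop
  endfacet
  facet normal 0.0000 0.6432 0.7657
    outer loop
      vertex 0.0 0.0 21.0
      vertex 27.0 0.0 21.0
      vertex 27.0 25.0 0.0
    endloop
  endfacet
  facet normal 0.0000 0.6432 0.7657
    outer loop
      vertex 0.0 0.0 21.0
      vertex 27.0 25.0 0.0
      vertex 0.0 25.0 0.0
    endloop
  endfacet
  facet normal -1.0000 0.0000 0.0000
    outer loop
      vertex 0.0 0.0 21.0
      vertex 0.0 25.0 0.0
      vertex 0.0 0.0 0.0
    endloop
  endfacet
  facet normal 1.0000 0.0000 0.0000
    outer loop
      vertex 27.0 0.0 0.0
      vertex 27.0 25.0 0.0
      vertex 27.0 0.0 21.0
    endloop
  endfacet
endsolid part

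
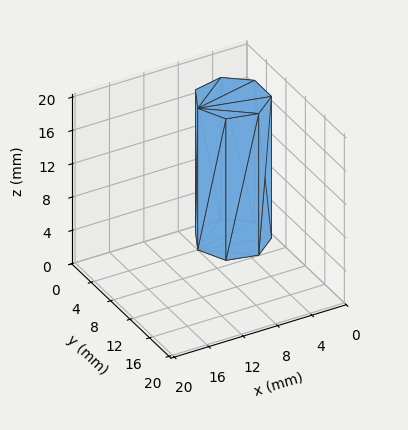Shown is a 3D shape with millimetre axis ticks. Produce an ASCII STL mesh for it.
Reading the render: the shape is a regular 7-sided prism (a cylinder approximated with 7 flat sides), circumscribed radius ≈ 4 mm, height ≈ 17 mm (dimensions read to the nearest mm from the axis ticks). For the STL, each face is triangulated and given an outward normal.

solid part
  facet normal 0.0000 0.0000 -1.0000
    outer loop
      vertex 3.11 7.90 0.00
      vertex 6.49 7.13 0.00
      vertex 8.00 4.00 0.00
    endloop
  endfacet
  facet normal 0.0000 0.0000 -1.0000
    outer loop
      vertex 0.40 5.74 0.00
      vertex 3.11 7.90 0.00
      vertex 8.00 4.00 0.00
    endloop
  endfacet
  facet normal 0.0000 0.0000 -1.0000
    outer loop
      vertex 0.40 2.26 0.00
      vertex 0.40 5.74 0.00
      vertex 8.00 4.00 0.00
    endloop
  endfacet
  facet normal 0.0000 0.0000 -1.0000
    outer loop
      vertex 3.11 0.10 0.00
      vertex 0.40 2.26 0.00
      vertex 8.00 4.00 0.00
    endloop
  endfacet
  facet normal 0.0000 0.0000 -1.0000
    outer loop
      vertex 6.49 0.87 0.00
      vertex 3.11 0.10 0.00
      vertex 8.00 4.00 0.00
    endloop
  endfacet
  facet normal 0.0000 0.0000 1.0000
    outer loop
      vertex 8.00 4.00 17.00
      vertex 6.49 7.13 17.00
      vertex 3.11 7.90 17.00
    endloop
  endfacet
  facet normal 0.0000 0.0000 1.0000
    outer loop
      vertex 8.00 4.00 17.00
      vertex 3.11 7.90 17.00
      vertex 0.40 5.74 17.00
    endloop
  endfacet
  facet normal 0.0000 0.0000 1.0000
    outer loop
      vertex 8.00 4.00 17.00
      vertex 0.40 5.74 17.00
      vertex 0.40 2.26 17.00
    endloop
  endfacet
  facet normal 0.0000 0.0000 1.0000
    outer loop
      vertex 8.00 4.00 17.00
      vertex 0.40 2.26 17.00
      vertex 3.11 0.10 17.00
    endloop
  endfacet
  facet normal 0.0000 0.0000 1.0000
    outer loop
      vertex 8.00 4.00 17.00
      vertex 3.11 0.10 17.00
      vertex 6.49 0.87 17.00
    endloop
  endfacet
  facet normal 0.9007 0.4345 0.0000
    outer loop
      vertex 8.00 4.00 0.00
      vertex 6.49 7.13 0.00
      vertex 6.49 7.13 17.00
    endloop
  endfacet
  facet normal 0.9007 0.4345 0.0000
    outer loop
      vertex 8.00 4.00 0.00
      vertex 6.49 7.13 17.00
      vertex 8.00 4.00 17.00
    endloop
  endfacet
  facet normal 0.2221 0.9750 0.0000
    outer loop
      vertex 6.49 7.13 0.00
      vertex 3.11 7.90 0.00
      vertex 3.11 7.90 17.00
    endloop
  endfacet
  facet normal 0.2221 0.9750 0.0000
    outer loop
      vertex 6.49 7.13 0.00
      vertex 3.11 7.90 17.00
      vertex 6.49 7.13 17.00
    endloop
  endfacet
  facet normal -0.6233 0.7820 0.0000
    outer loop
      vertex 3.11 7.90 0.00
      vertex 0.40 5.74 0.00
      vertex 0.40 5.74 17.00
    endloop
  endfacet
  facet normal -0.6233 0.7820 0.0000
    outer loop
      vertex 3.11 7.90 0.00
      vertex 0.40 5.74 17.00
      vertex 3.11 7.90 17.00
    endloop
  endfacet
  facet normal -1.0000 0.0000 0.0000
    outer loop
      vertex 0.40 5.74 0.00
      vertex 0.40 2.26 0.00
      vertex 0.40 2.26 17.00
    endloop
  endfacet
  facet normal -1.0000 0.0000 0.0000
    outer loop
      vertex 0.40 5.74 0.00
      vertex 0.40 2.26 17.00
      vertex 0.40 5.74 17.00
    endloop
  endfacet
  facet normal -0.6233 -0.7820 0.0000
    outer loop
      vertex 0.40 2.26 0.00
      vertex 3.11 0.10 0.00
      vertex 3.11 0.10 17.00
    endloop
  endfacet
  facet normal -0.6233 -0.7820 0.0000
    outer loop
      vertex 0.40 2.26 0.00
      vertex 3.11 0.10 17.00
      vertex 0.40 2.26 17.00
    endloop
  endfacet
  facet normal 0.2221 -0.9750 0.0000
    outer loop
      vertex 3.11 0.10 0.00
      vertex 6.49 0.87 0.00
      vertex 6.49 0.87 17.00
    endloop
  endfacet
  facet normal 0.2221 -0.9750 0.0000
    outer loop
      vertex 3.11 0.10 0.00
      vertex 6.49 0.87 17.00
      vertex 3.11 0.10 17.00
    endloop
  endfacet
  facet normal 0.9007 -0.4345 0.0000
    outer loop
      vertex 6.49 0.87 0.00
      vertex 8.00 4.00 0.00
      vertex 8.00 4.00 17.00
    endloop
  endfacet
  facet normal 0.9007 -0.4345 0.0000
    outer loop
      vertex 6.49 0.87 0.00
      vertex 8.00 4.00 17.00
      vertex 6.49 0.87 17.00
    endloop
  endfacet
endsolid part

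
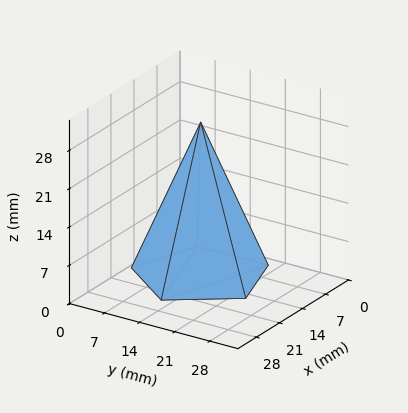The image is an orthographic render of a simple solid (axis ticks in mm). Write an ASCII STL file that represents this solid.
Reading the render: the shape is a regular 5-sided pyramid, base circumscribed radius ≈ 12 mm, apex at z ≈ 28 mm (dimensions read to the nearest mm from the axis ticks). For the STL, each face is triangulated and given an outward normal.

solid part
  facet normal 0.0000 0.0000 -1.0000
    outer loop
      vertex 2.3 19.1 0.0
      vertex 15.7 23.4 0.0
      vertex 24.0 12.0 0.0
    endloop
  endfacet
  facet normal 0.0000 0.0000 -1.0000
    outer loop
      vertex 2.3 4.9 0.0
      vertex 2.3 19.1 0.0
      vertex 24.0 12.0 0.0
    endloop
  endfacet
  facet normal 0.0000 0.0000 -1.0000
    outer loop
      vertex 15.7 0.6 0.0
      vertex 2.3 4.9 0.0
      vertex 24.0 12.0 0.0
    endloop
  endfacet
  facet normal 0.7639 0.5562 0.3274
    outer loop
      vertex 24.0 12.0 0.0
      vertex 15.7 23.4 0.0
      vertex 12.0 12.0 28.0
    endloop
  endfacet
  facet normal -0.2886 0.8995 0.3281
    outer loop
      vertex 15.7 23.4 0.0
      vertex 2.3 19.1 0.0
      vertex 12.0 12.0 28.0
    endloop
  endfacet
  facet normal -0.9449 0.0000 0.3273
    outer loop
      vertex 2.3 19.1 0.0
      vertex 2.3 4.9 0.0
      vertex 12.0 12.0 28.0
    endloop
  endfacet
  facet normal -0.2886 -0.8995 0.3281
    outer loop
      vertex 2.3 4.9 0.0
      vertex 15.7 0.6 0.0
      vertex 12.0 12.0 28.0
    endloop
  endfacet
  facet normal 0.7639 -0.5562 0.3274
    outer loop
      vertex 15.7 0.6 0.0
      vertex 24.0 12.0 0.0
      vertex 12.0 12.0 28.0
    endloop
  endfacet
endsolid part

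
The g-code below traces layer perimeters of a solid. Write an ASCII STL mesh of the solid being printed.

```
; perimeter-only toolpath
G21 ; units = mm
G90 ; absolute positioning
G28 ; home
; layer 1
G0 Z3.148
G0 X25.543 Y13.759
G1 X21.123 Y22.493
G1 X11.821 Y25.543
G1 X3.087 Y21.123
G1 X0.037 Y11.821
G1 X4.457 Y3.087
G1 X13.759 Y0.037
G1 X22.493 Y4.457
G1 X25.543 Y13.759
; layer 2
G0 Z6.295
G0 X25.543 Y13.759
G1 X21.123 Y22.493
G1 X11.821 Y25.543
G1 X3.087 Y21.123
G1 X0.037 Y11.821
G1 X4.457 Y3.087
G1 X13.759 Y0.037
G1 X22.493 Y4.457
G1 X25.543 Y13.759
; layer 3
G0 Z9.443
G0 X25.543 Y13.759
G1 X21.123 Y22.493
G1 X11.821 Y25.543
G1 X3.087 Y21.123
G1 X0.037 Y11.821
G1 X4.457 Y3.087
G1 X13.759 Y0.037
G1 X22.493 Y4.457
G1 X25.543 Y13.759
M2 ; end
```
solid part
  facet normal 0.0000 0.0000 -1.0000
    outer loop
      vertex 11.821 25.543 0.000
      vertex 21.123 22.493 0.000
      vertex 25.543 13.759 0.000
    endloop
  endfacet
  facet normal 0.0000 0.0000 -1.0000
    outer loop
      vertex 3.087 21.123 0.000
      vertex 11.821 25.543 0.000
      vertex 25.543 13.759 0.000
    endloop
  endfacet
  facet normal 0.0000 0.0000 -1.0000
    outer loop
      vertex 0.037 11.821 0.000
      vertex 3.087 21.123 0.000
      vertex 25.543 13.759 0.000
    endloop
  endfacet
  facet normal 0.0000 0.0000 -1.0000
    outer loop
      vertex 4.457 3.087 0.000
      vertex 0.037 11.821 0.000
      vertex 25.543 13.759 0.000
    endloop
  endfacet
  facet normal 0.0000 0.0000 -1.0000
    outer loop
      vertex 13.759 0.037 0.000
      vertex 4.457 3.087 0.000
      vertex 25.543 13.759 0.000
    endloop
  endfacet
  facet normal 0.0000 0.0000 -1.0000
    outer loop
      vertex 22.493 4.457 0.000
      vertex 13.759 0.037 0.000
      vertex 25.543 13.759 0.000
    endloop
  endfacet
  facet normal 0.0000 0.0000 1.0000
    outer loop
      vertex 25.543 13.759 9.443
      vertex 21.123 22.493 9.443
      vertex 11.821 25.543 9.443
    endloop
  endfacet
  facet normal 0.0000 0.0000 1.0000
    outer loop
      vertex 25.543 13.759 9.443
      vertex 11.821 25.543 9.443
      vertex 3.087 21.123 9.443
    endloop
  endfacet
  facet normal 0.0000 0.0000 1.0000
    outer loop
      vertex 25.543 13.759 9.443
      vertex 3.087 21.123 9.443
      vertex 0.037 11.821 9.443
    endloop
  endfacet
  facet normal 0.0000 0.0000 1.0000
    outer loop
      vertex 25.543 13.759 9.443
      vertex 0.037 11.821 9.443
      vertex 4.457 3.087 9.443
    endloop
  endfacet
  facet normal 0.0000 0.0000 1.0000
    outer loop
      vertex 25.543 13.759 9.443
      vertex 4.457 3.087 9.443
      vertex 13.759 0.037 9.443
    endloop
  endfacet
  facet normal 0.0000 0.0000 1.0000
    outer loop
      vertex 25.543 13.759 9.443
      vertex 13.759 0.037 9.443
      vertex 22.493 4.457 9.443
    endloop
  endfacet
  facet normal 0.8923 0.4515 0.0000
    outer loop
      vertex 25.543 13.759 0.000
      vertex 21.123 22.493 0.000
      vertex 21.123 22.493 9.443
    endloop
  endfacet
  facet normal 0.8923 0.4515 0.0000
    outer loop
      vertex 25.543 13.759 0.000
      vertex 21.123 22.493 9.443
      vertex 25.543 13.759 9.443
    endloop
  endfacet
  facet normal 0.3116 0.9502 0.0000
    outer loop
      vertex 21.123 22.493 0.000
      vertex 11.821 25.543 0.000
      vertex 11.821 25.543 9.443
    endloop
  endfacet
  facet normal 0.3116 0.9502 0.0000
    outer loop
      vertex 21.123 22.493 0.000
      vertex 11.821 25.543 9.443
      vertex 21.123 22.493 9.443
    endloop
  endfacet
  facet normal -0.4515 0.8923 0.0000
    outer loop
      vertex 11.821 25.543 0.000
      vertex 3.087 21.123 0.000
      vertex 3.087 21.123 9.443
    endloop
  endfacet
  facet normal -0.4515 0.8923 0.0000
    outer loop
      vertex 11.821 25.543 0.000
      vertex 3.087 21.123 9.443
      vertex 11.821 25.543 9.443
    endloop
  endfacet
  facet normal -0.9502 0.3116 0.0000
    outer loop
      vertex 3.087 21.123 0.000
      vertex 0.037 11.821 0.000
      vertex 0.037 11.821 9.443
    endloop
  endfacet
  facet normal -0.9502 0.3116 0.0000
    outer loop
      vertex 3.087 21.123 0.000
      vertex 0.037 11.821 9.443
      vertex 3.087 21.123 9.443
    endloop
  endfacet
  facet normal -0.8923 -0.4515 0.0000
    outer loop
      vertex 0.037 11.821 0.000
      vertex 4.457 3.087 0.000
      vertex 4.457 3.087 9.443
    endloop
  endfacet
  facet normal -0.8923 -0.4515 0.0000
    outer loop
      vertex 0.037 11.821 0.000
      vertex 4.457 3.087 9.443
      vertex 0.037 11.821 9.443
    endloop
  endfacet
  facet normal -0.3116 -0.9502 0.0000
    outer loop
      vertex 4.457 3.087 0.000
      vertex 13.759 0.037 0.000
      vertex 13.759 0.037 9.443
    endloop
  endfacet
  facet normal -0.3116 -0.9502 0.0000
    outer loop
      vertex 4.457 3.087 0.000
      vertex 13.759 0.037 9.443
      vertex 4.457 3.087 9.443
    endloop
  endfacet
  facet normal 0.4515 -0.8923 0.0000
    outer loop
      vertex 13.759 0.037 0.000
      vertex 22.493 4.457 0.000
      vertex 22.493 4.457 9.443
    endloop
  endfacet
  facet normal 0.4515 -0.8923 0.0000
    outer loop
      vertex 13.759 0.037 0.000
      vertex 22.493 4.457 9.443
      vertex 13.759 0.037 9.443
    endloop
  endfacet
  facet normal 0.9502 -0.3116 0.0000
    outer loop
      vertex 22.493 4.457 0.000
      vertex 25.543 13.759 0.000
      vertex 25.543 13.759 9.443
    endloop
  endfacet
  facet normal 0.9502 -0.3116 0.0000
    outer loop
      vertex 22.493 4.457 0.000
      vertex 25.543 13.759 9.443
      vertex 22.493 4.457 9.443
    endloop
  endfacet
endsolid part

The G0 Z moves step by Δz≈3.148 mm. Every layer's G1 loop is the same polygon, so the solid is a straight extrusion of it from z=0 to z≈9.44. Closing with flat bottom and top caps and triangulating gives 28 facets — a regular 8-sided prism (a cylinder approximated with 8 flat sides), circumscribed radius ≈ 12.8 mm, height ≈ 9.44 mm.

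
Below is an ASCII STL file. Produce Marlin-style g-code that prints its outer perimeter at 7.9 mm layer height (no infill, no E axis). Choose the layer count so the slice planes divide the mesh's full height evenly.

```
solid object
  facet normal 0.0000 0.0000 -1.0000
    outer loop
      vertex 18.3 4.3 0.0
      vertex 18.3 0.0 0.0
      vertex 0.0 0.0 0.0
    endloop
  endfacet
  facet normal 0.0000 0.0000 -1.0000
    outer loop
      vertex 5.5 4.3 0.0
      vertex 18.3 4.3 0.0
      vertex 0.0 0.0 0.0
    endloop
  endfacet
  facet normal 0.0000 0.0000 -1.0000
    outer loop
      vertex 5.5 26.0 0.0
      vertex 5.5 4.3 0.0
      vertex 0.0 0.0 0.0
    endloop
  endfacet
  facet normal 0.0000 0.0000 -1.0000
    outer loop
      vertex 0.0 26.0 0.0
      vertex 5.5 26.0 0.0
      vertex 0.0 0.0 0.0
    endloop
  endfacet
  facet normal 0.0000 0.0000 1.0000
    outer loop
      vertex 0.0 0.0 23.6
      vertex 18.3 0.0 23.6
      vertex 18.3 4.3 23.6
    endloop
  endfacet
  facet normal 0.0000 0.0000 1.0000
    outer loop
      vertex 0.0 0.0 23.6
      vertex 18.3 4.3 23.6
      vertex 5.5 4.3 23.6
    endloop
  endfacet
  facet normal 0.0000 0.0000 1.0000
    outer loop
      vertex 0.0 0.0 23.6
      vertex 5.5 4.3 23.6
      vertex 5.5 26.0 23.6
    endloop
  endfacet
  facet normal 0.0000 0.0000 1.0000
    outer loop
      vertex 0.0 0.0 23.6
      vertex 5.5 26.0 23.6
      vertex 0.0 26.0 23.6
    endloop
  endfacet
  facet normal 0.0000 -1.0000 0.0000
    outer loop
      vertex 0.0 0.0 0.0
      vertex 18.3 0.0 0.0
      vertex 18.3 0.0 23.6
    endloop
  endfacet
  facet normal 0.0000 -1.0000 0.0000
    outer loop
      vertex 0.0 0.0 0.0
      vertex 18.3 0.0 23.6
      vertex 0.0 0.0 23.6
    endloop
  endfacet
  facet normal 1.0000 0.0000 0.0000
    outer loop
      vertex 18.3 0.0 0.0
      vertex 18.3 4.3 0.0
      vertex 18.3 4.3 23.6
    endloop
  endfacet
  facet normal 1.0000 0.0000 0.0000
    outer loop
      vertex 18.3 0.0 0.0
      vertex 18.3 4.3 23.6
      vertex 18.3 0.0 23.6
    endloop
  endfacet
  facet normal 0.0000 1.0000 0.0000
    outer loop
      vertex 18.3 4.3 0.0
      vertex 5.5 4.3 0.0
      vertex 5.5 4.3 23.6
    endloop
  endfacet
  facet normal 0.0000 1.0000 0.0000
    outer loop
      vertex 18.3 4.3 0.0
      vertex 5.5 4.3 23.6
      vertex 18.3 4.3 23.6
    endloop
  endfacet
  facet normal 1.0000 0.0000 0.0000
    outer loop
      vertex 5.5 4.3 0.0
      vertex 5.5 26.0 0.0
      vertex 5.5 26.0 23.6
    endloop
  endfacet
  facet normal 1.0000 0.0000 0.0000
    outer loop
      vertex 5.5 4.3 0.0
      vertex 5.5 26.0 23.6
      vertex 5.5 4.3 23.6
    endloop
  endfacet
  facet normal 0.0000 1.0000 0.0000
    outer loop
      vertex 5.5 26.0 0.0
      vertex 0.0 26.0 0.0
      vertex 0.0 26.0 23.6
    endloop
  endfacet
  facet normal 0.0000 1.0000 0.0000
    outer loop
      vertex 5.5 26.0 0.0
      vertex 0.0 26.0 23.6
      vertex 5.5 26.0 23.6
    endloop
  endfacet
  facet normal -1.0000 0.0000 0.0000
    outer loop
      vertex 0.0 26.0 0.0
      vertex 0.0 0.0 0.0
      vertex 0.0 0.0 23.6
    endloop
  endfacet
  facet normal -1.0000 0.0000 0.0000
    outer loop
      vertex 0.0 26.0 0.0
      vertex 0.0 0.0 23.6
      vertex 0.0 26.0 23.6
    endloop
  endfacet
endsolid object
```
; perimeter-only toolpath
G21 ; units = mm
G90 ; absolute positioning
G28 ; home
; layer 1
G0 Z7.9
G0 X0.0 Y0.0
G1 X18.3 Y0.0
G1 X18.3 Y4.3
G1 X5.5 Y4.3
G1 X5.5 Y26.0
G1 X0.0 Y26.0
G1 X0.0 Y0.0
; layer 2
G0 Z15.7
G0 X0.0 Y0.0
G1 X18.3 Y0.0
G1 X18.3 Y4.3
G1 X5.5 Y4.3
G1 X5.5 Y26.0
G1 X0.0 Y26.0
G1 X0.0 Y0.0
; layer 3
G0 Z23.6
G0 X0.0 Y0.0
G1 X18.3 Y0.0
G1 X18.3 Y4.3
G1 X5.5 Y4.3
G1 X5.5 Y26.0
G1 X0.0 Y26.0
G1 X0.0 Y0.0
M2 ; end

The solid is an L-shaped prism: outer 18.3 × 26 mm, arm thicknesses ≈ 4.3 mm (horizontal) and 5.5 mm (vertical), extruded 23.6 mm in z. Slicing at Δz = 7.9 mm — 3 equal slices spanning the solid's height, so layer i sits at z = i·h/3 — gives 3 non-empty perimeters. Each is a 6-segment closed polygon; G0 lifts to the layer z and rapids to the start vertex, then G1 traces the edges.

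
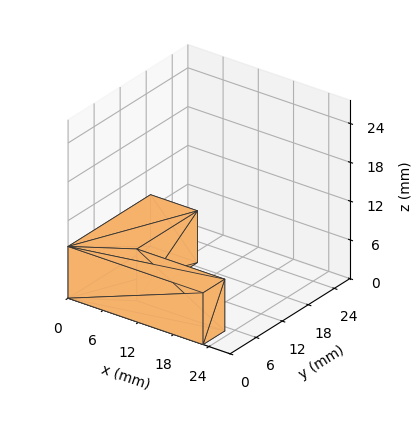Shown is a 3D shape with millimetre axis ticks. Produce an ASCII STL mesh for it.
Reading the render: the shape is an L-shaped prism: outer 23 × 19 mm, arm thicknesses ≈ 5 mm (horizontal) and 8 mm (vertical), extruded 8 mm in z (dimensions read to the nearest mm from the axis ticks). For the STL, each face is triangulated and given an outward normal.

solid part
  facet normal 0.0000 0.0000 -1.0000
    outer loop
      vertex 23.0 5.0 0.0
      vertex 23.0 0.0 0.0
      vertex 0.0 0.0 0.0
    endloop
  endfacet
  facet normal 0.0000 0.0000 -1.0000
    outer loop
      vertex 8.0 5.0 0.0
      vertex 23.0 5.0 0.0
      vertex 0.0 0.0 0.0
    endloop
  endfacet
  facet normal 0.0000 0.0000 -1.0000
    outer loop
      vertex 8.0 19.0 0.0
      vertex 8.0 5.0 0.0
      vertex 0.0 0.0 0.0
    endloop
  endfacet
  facet normal 0.0000 0.0000 -1.0000
    outer loop
      vertex 0.0 19.0 0.0
      vertex 8.0 19.0 0.0
      vertex 0.0 0.0 0.0
    endloop
  endfacet
  facet normal 0.0000 0.0000 1.0000
    outer loop
      vertex 0.0 0.0 8.0
      vertex 23.0 0.0 8.0
      vertex 23.0 5.0 8.0
    endloop
  endfacet
  facet normal 0.0000 0.0000 1.0000
    outer loop
      vertex 0.0 0.0 8.0
      vertex 23.0 5.0 8.0
      vertex 8.0 5.0 8.0
    endloop
  endfacet
  facet normal 0.0000 0.0000 1.0000
    outer loop
      vertex 0.0 0.0 8.0
      vertex 8.0 5.0 8.0
      vertex 8.0 19.0 8.0
    endloop
  endfacet
  facet normal 0.0000 0.0000 1.0000
    outer loop
      vertex 0.0 0.0 8.0
      vertex 8.0 19.0 8.0
      vertex 0.0 19.0 8.0
    endloop
  endfacet
  facet normal 0.0000 -1.0000 0.0000
    outer loop
      vertex 0.0 0.0 0.0
      vertex 23.0 0.0 0.0
      vertex 23.0 0.0 8.0
    endloop
  endfacet
  facet normal 0.0000 -1.0000 0.0000
    outer loop
      vertex 0.0 0.0 0.0
      vertex 23.0 0.0 8.0
      vertex 0.0 0.0 8.0
    endloop
  endfacet
  facet normal 1.0000 0.0000 0.0000
    outer loop
      vertex 23.0 0.0 0.0
      vertex 23.0 5.0 0.0
      vertex 23.0 5.0 8.0
    endloop
  endfacet
  facet normal 1.0000 0.0000 0.0000
    outer loop
      vertex 23.0 0.0 0.0
      vertex 23.0 5.0 8.0
      vertex 23.0 0.0 8.0
    endloop
  endfacet
  facet normal 0.0000 1.0000 0.0000
    outer loop
      vertex 23.0 5.0 0.0
      vertex 8.0 5.0 0.0
      vertex 8.0 5.0 8.0
    endloop
  endfacet
  facet normal 0.0000 1.0000 0.0000
    outer loop
      vertex 23.0 5.0 0.0
      vertex 8.0 5.0 8.0
      vertex 23.0 5.0 8.0
    endloop
  endfacet
  facet normal 1.0000 0.0000 0.0000
    outer loop
      vertex 8.0 5.0 0.0
      vertex 8.0 19.0 0.0
      vertex 8.0 19.0 8.0
    endloop
  endfacet
  facet normal 1.0000 0.0000 0.0000
    outer loop
      vertex 8.0 5.0 0.0
      vertex 8.0 19.0 8.0
      vertex 8.0 5.0 8.0
    endloop
  endfacet
  facet normal 0.0000 1.0000 0.0000
    outer loop
      vertex 8.0 19.0 0.0
      vertex 0.0 19.0 0.0
      vertex 0.0 19.0 8.0
    endloop
  endfacet
  facet normal 0.0000 1.0000 0.0000
    outer loop
      vertex 8.0 19.0 0.0
      vertex 0.0 19.0 8.0
      vertex 8.0 19.0 8.0
    endloop
  endfacet
  facet normal -1.0000 0.0000 0.0000
    outer loop
      vertex 0.0 19.0 0.0
      vertex 0.0 0.0 0.0
      vertex 0.0 0.0 8.0
    endloop
  endfacet
  facet normal -1.0000 0.0000 0.0000
    outer loop
      vertex 0.0 19.0 0.0
      vertex 0.0 0.0 8.0
      vertex 0.0 19.0 8.0
    endloop
  endfacet
endsolid part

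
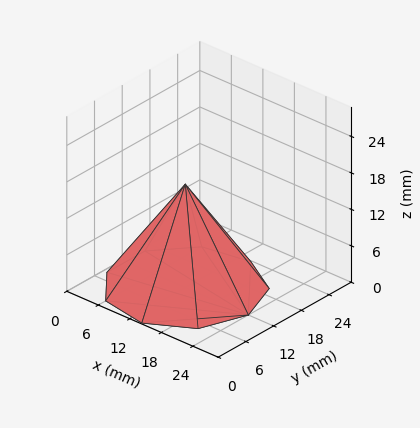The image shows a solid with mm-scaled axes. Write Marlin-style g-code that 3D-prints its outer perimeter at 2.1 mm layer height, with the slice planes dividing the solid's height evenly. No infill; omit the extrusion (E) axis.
Reading the render: the shape is a regular 9-sided pyramid, base circumscribed radius ≈ 12 mm, apex at z ≈ 17 mm (dimensions read to the nearest mm from the axis ticks). For the g-code, the solid's height is divided into equal slices at the stated Δz and each level perimeter traced with G1 moves after a G0 lift.

; perimeter-only toolpath
G21 ; units = mm
G90 ; absolute positioning
G28 ; home
; layer 1
G0 Z2.1
G0 X22.5 Y12.0
G1 X20.1 Y18.7
G1 X13.8 Y22.3
G1 X6.8 Y21.1
G1 X2.1 Y15.6
G1 X2.1 Y8.4
G1 X6.8 Y2.9
G1 X13.8 Y1.7
G1 X20.1 Y5.3
G1 X22.5 Y12.0
; layer 2
G0 Z4.2
G0 X21.0 Y12.0
G1 X18.9 Y17.8
G1 X13.6 Y20.9
G1 X7.5 Y19.8
G1 X3.5 Y15.1
G1 X3.5 Y8.9
G1 X7.5 Y4.2
G1 X13.6 Y3.1
G1 X18.9 Y6.2
G1 X21.0 Y12.0
; layer 3
G0 Z6.4
G0 X19.5 Y12.0
G1 X17.8 Y16.8
G1 X13.3 Y19.4
G1 X8.2 Y18.5
G1 X4.9 Y14.6
G1 X4.9 Y9.4
G1 X8.2 Y5.5
G1 X13.3 Y4.6
G1 X17.8 Y7.2
G1 X19.5 Y12.0
; layer 4
G0 Z8.5
G0 X18.0 Y12.0
G1 X16.6 Y15.8
G1 X13.1 Y17.9
G1 X9.0 Y17.2
G1 X6.3 Y14.1
G1 X6.3 Y9.9
G1 X9.0 Y6.8
G1 X13.1 Y6.1
G1 X16.6 Y8.2
G1 X18.0 Y12.0
; layer 5
G0 Z10.6
G0 X16.5 Y12.0
G1 X15.4 Y14.9
G1 X12.8 Y16.4
G1 X9.8 Y15.9
G1 X7.8 Y13.5
G1 X7.8 Y10.5
G1 X9.8 Y8.1
G1 X12.8 Y7.6
G1 X15.4 Y9.1
G1 X16.5 Y12.0
; layer 6
G0 Z12.8
G0 X15.0 Y12.0
G1 X14.3 Y13.9
G1 X12.5 Y14.9
G1 X10.5 Y14.6
G1 X9.2 Y13.0
G1 X9.2 Y11.0
G1 X10.5 Y9.4
G1 X12.5 Y9.1
G1 X14.3 Y10.1
G1 X15.0 Y12.0
; layer 7
G0 Z14.9
G0 X13.5 Y12.0
G1 X13.2 Y13.0
G1 X12.3 Y13.5
G1 X11.2 Y13.3
G1 X10.6 Y12.5
G1 X10.6 Y11.5
G1 X11.2 Y10.7
G1 X12.3 Y10.5
G1 X13.2 Y11.0
G1 X13.5 Y12.0
M2 ; end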